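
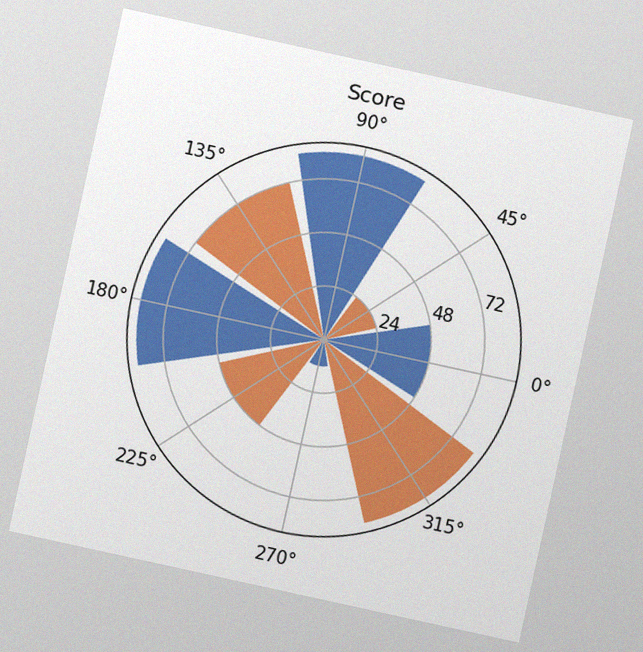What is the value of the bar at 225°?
48

The chart is tilted about 12° clockwise, with some photo noise. The bar at 225° reaches 48 on the radial axis.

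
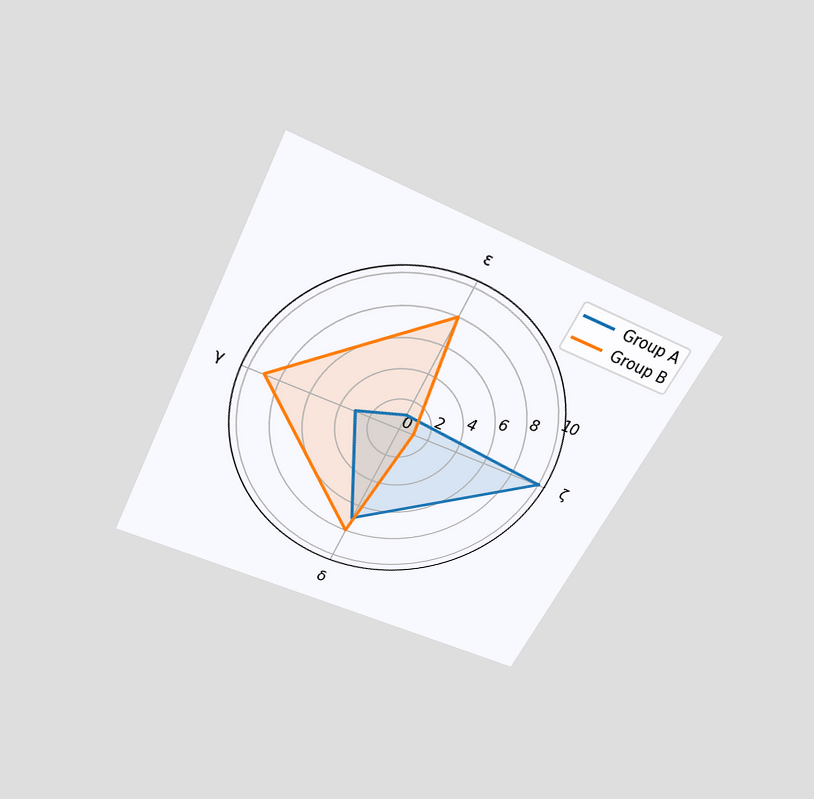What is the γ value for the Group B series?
9

The chart is tilted about 26° clockwise and viewed slightly from above. On the γ axis, Group B reaches 9.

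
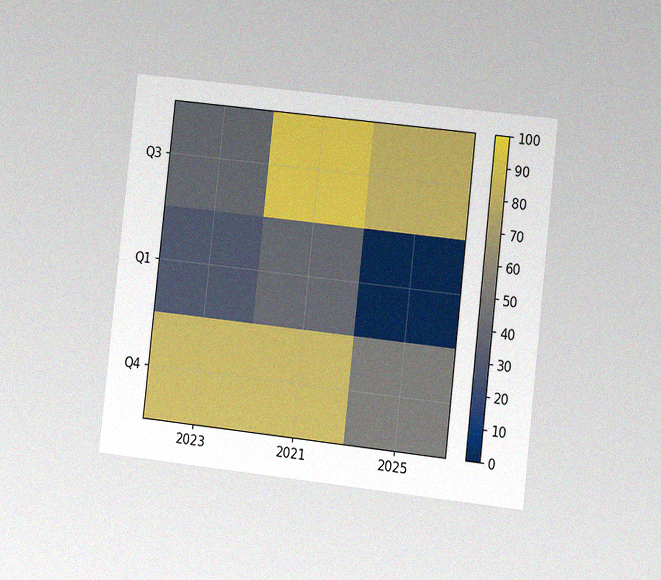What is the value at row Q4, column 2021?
The chart is tilted about 6° clockwise and viewed slightly from the right, with some photo noise. Matching cell (Q4, 2021) against the colorbar gives 80.

80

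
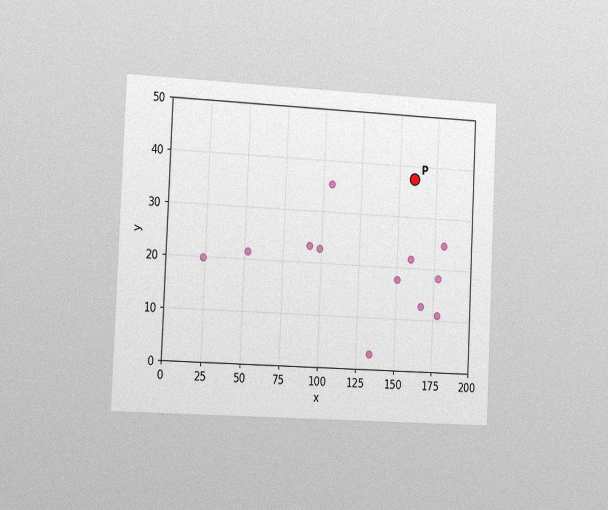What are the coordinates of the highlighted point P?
(160, 37.5)

The chart is tilted about 3° clockwise and viewed slightly from the left, with some photo noise. Following the gridlines from P to each axis, P sits at (160, 37.5).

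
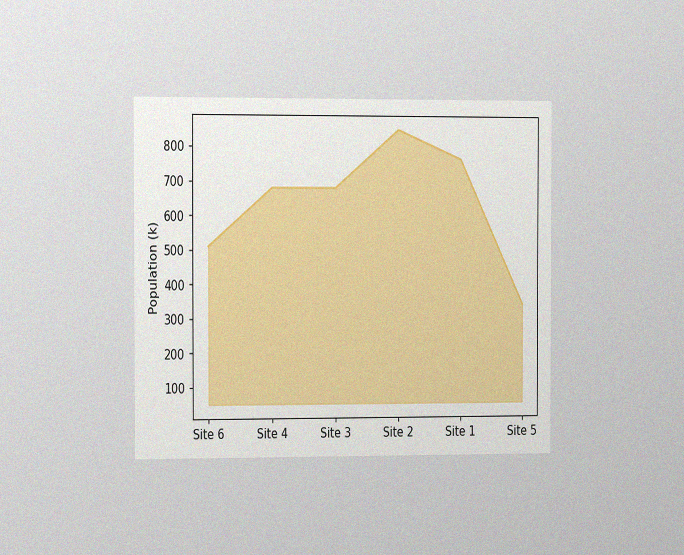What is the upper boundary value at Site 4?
680k

The chart is viewed slightly from the left, with some photo noise. At Site 4 the upper boundary is at 680k.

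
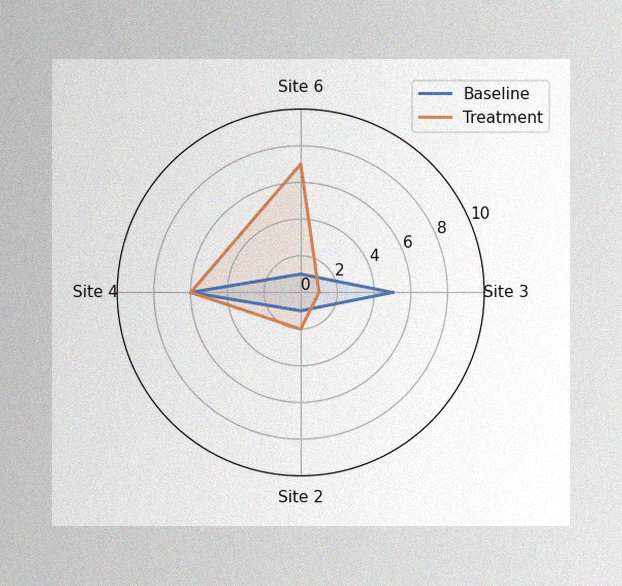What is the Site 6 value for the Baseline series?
1

The image has some photo noise and uneven lighting. On the Site 6 axis, Baseline reaches 1.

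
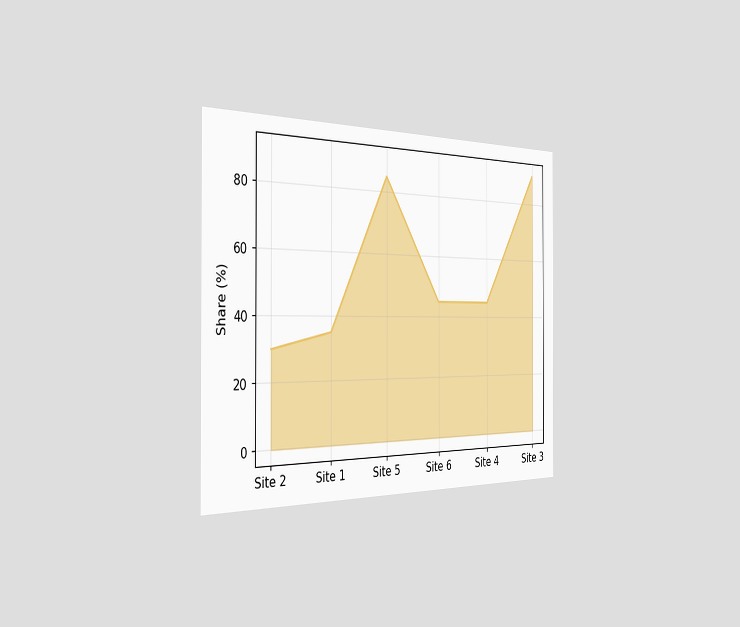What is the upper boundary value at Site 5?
85%

The chart is viewed slightly from the left. At Site 5 the upper boundary is at 85%.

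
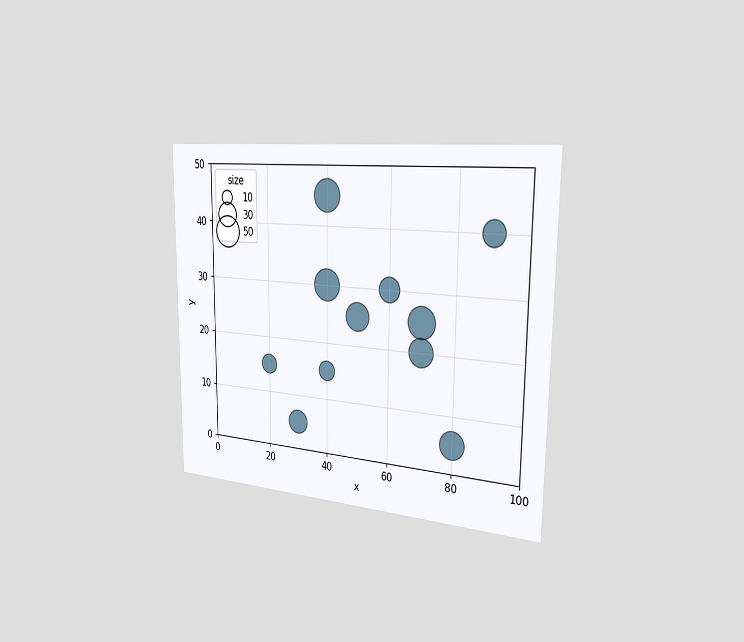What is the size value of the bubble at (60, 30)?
The chart is viewed slightly from the right. Matching the bubble at (60, 30) against the size legend gives 30.

30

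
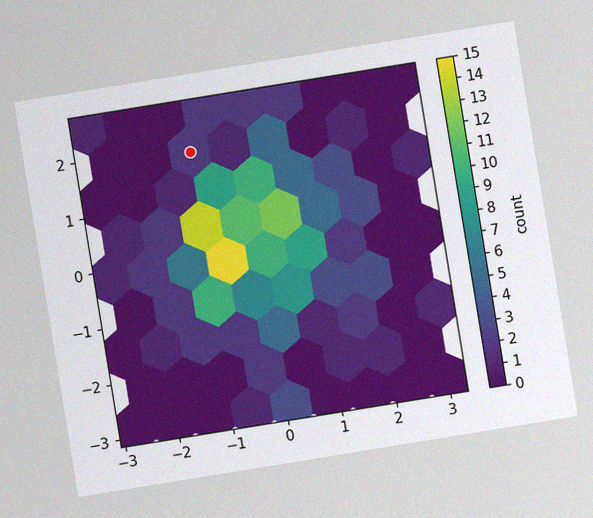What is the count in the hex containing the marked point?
The chart is tilted about 9° counter-clockwise, with some photo noise. The marked hex reads 2 on the colorbar.

2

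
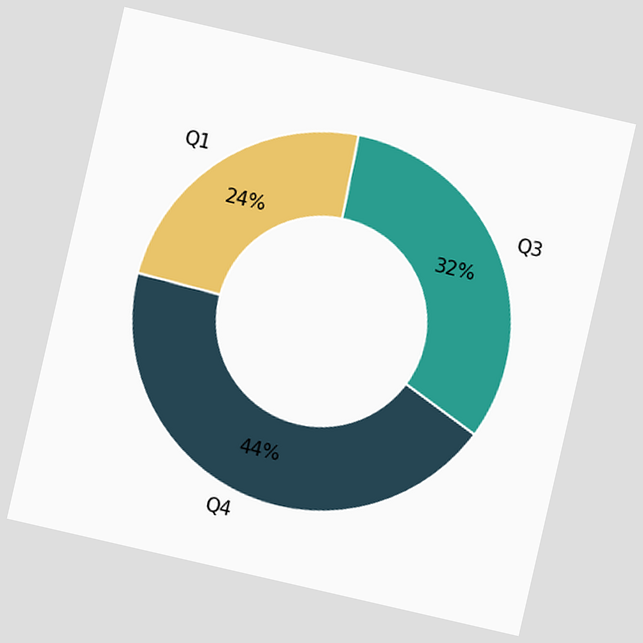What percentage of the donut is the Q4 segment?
44%

The chart is tilted about 13° clockwise. The Q4 segment takes up 44% of the ring.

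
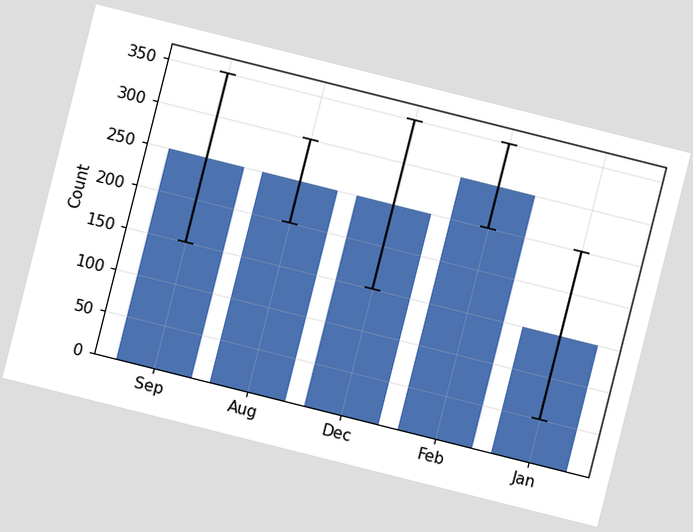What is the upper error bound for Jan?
The chart is tilted about 14° clockwise. The Jan bar's upper whisker reaches 250.

250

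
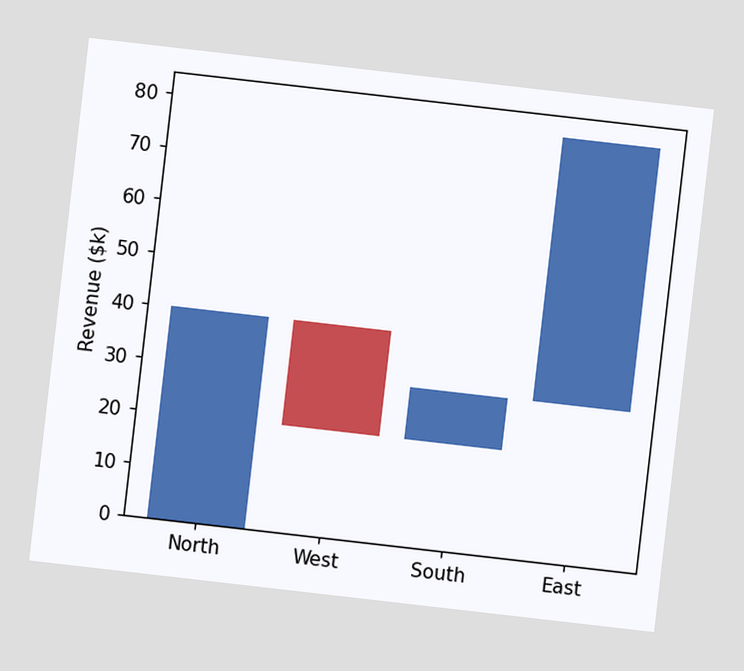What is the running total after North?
$40k

The chart is tilted about 7° clockwise. After North the running total reaches $40k.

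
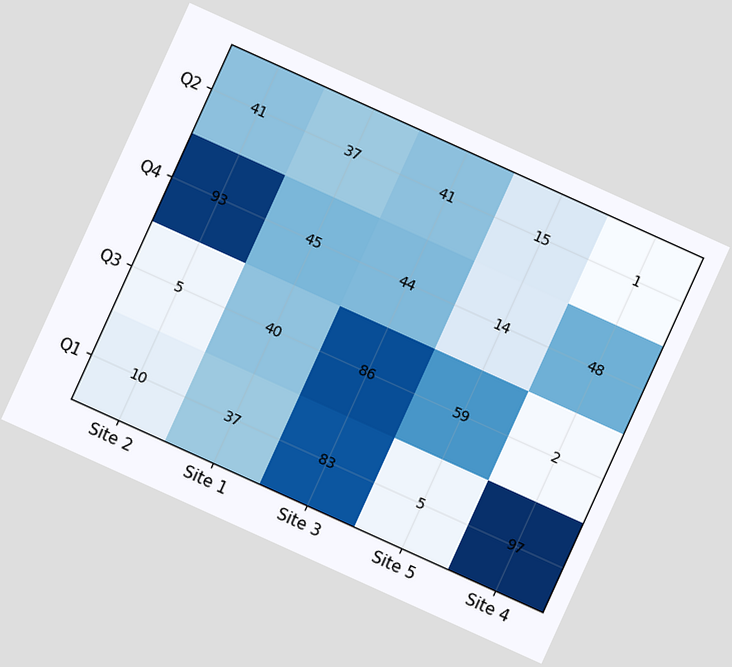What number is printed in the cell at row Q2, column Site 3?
41

The chart is tilted about 24° clockwise. The (Q2, Site 3) cell reads 41.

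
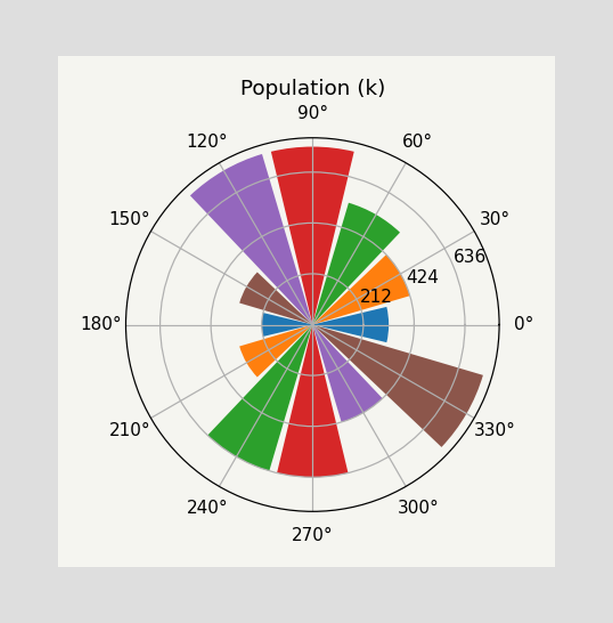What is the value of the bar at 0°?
318k

The bar at 0° reaches 318k on the radial axis.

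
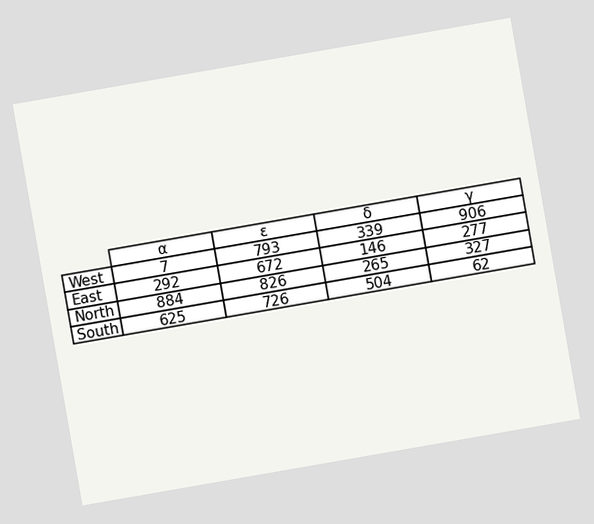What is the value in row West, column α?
The chart is tilted about 10° counter-clockwise. The (West, α) cell reads 7.

7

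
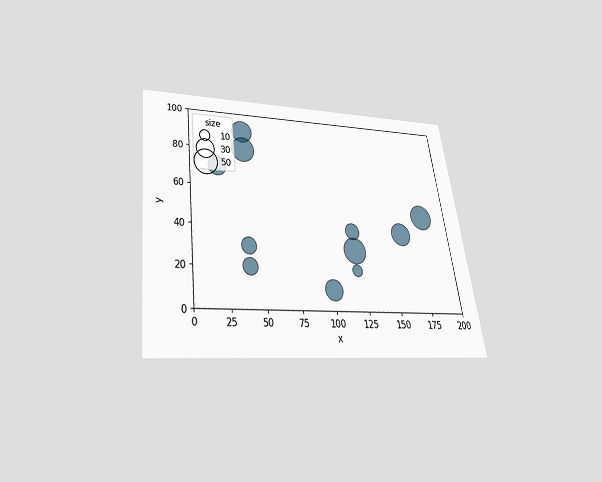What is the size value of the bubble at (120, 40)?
20

The chart is tilted about 8° counter-clockwise and viewed slightly from below. Matching the bubble at (120, 40) against the size legend gives 20.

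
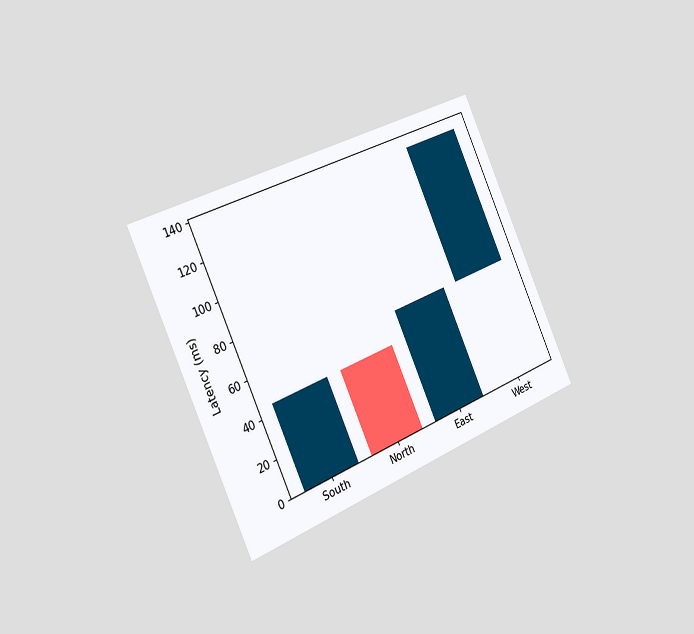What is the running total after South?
45ms

The chart is tilted about 24° counter-clockwise and viewed slightly from the left. After South the running total reaches 45ms.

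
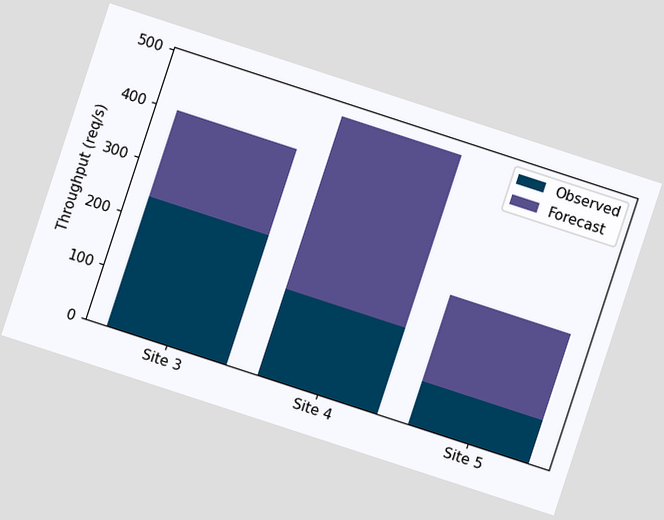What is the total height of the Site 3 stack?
400req/s

The chart is tilted about 18° clockwise. The Site 3 stack's top reaches 400req/s on the y-axis.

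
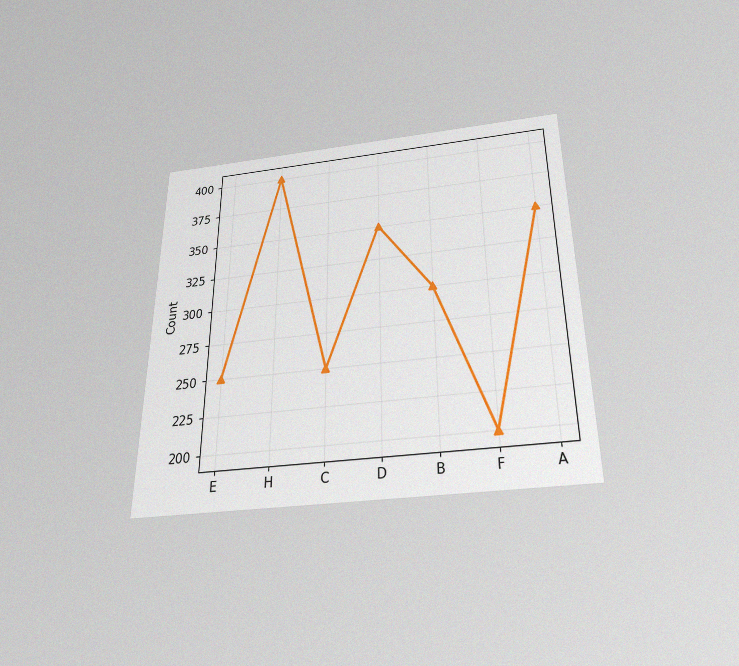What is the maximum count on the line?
The chart is viewed slightly from below, with some photo noise. The highest point is at H, and reading across to the y-axis gives 400.

400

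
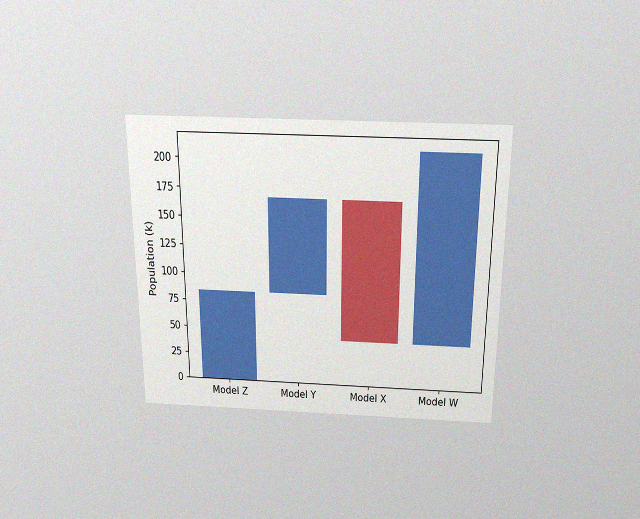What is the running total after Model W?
The chart is viewed slightly from above, with some photo noise. After Model W the running total reaches 210k.

210k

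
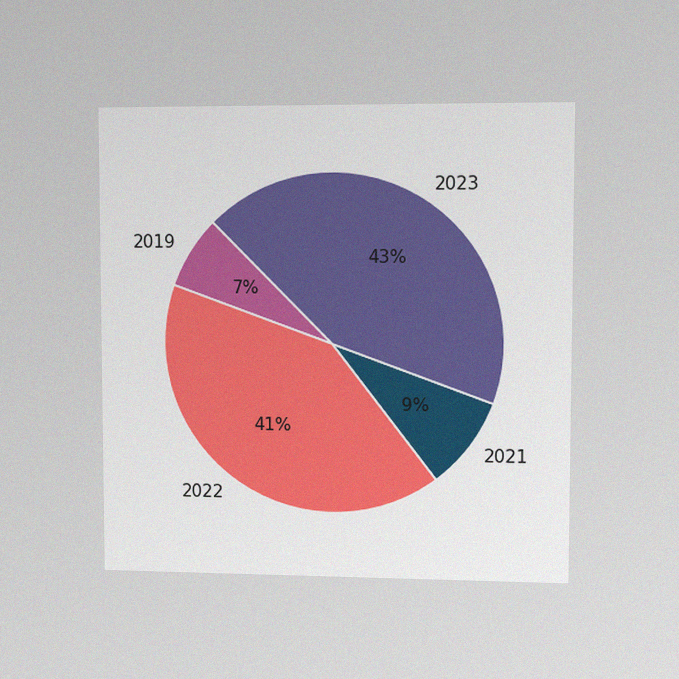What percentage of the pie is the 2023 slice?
The chart is viewed at a slight angle, with some photo noise. The 2023 slice takes up 43% of the pie.

43%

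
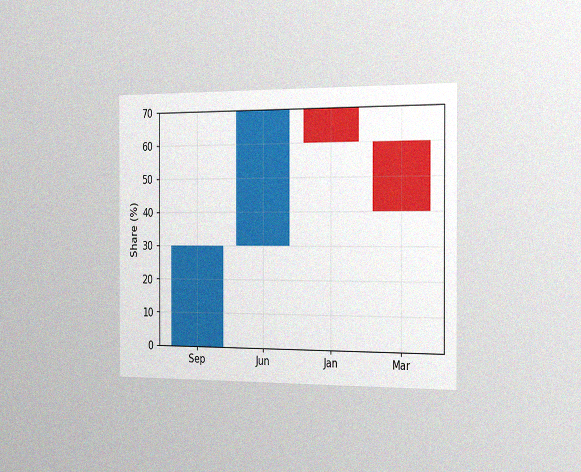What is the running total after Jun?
70%

The chart is viewed slightly from the right, with some photo noise. After Jun the running total reaches 70%.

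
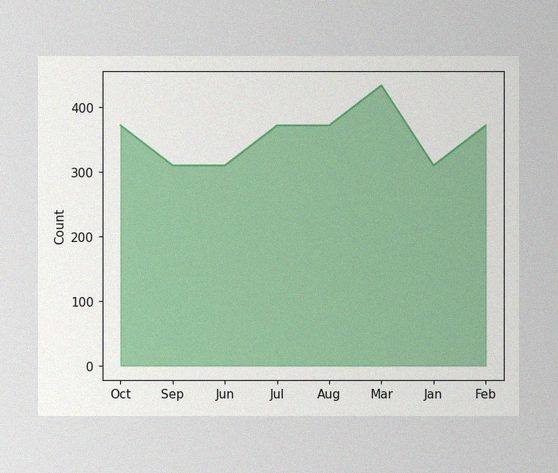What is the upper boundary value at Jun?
The image has some photo noise and uneven lighting. At Jun the upper boundary is at 310.

310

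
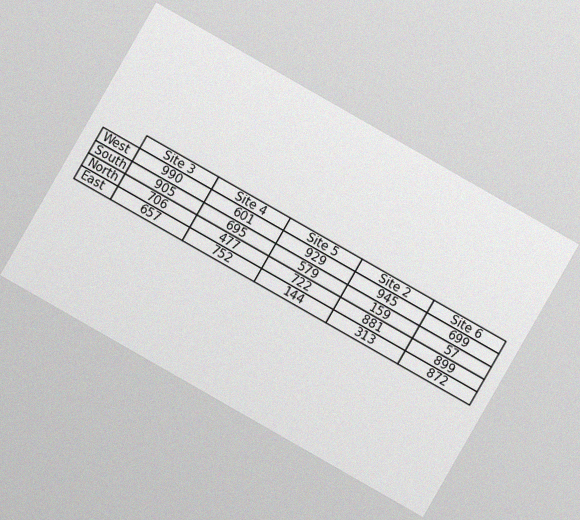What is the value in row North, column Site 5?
722

The chart is tilted about 30° clockwise, with some photo noise. The (North, Site 5) cell reads 722.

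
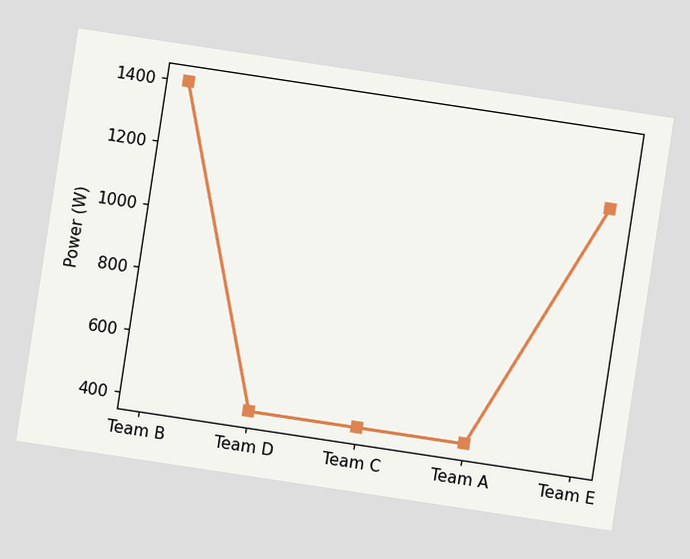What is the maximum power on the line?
1400W

The chart is tilted about 9° clockwise. The highest point is at Team B, and reading across to the y-axis gives 1400W.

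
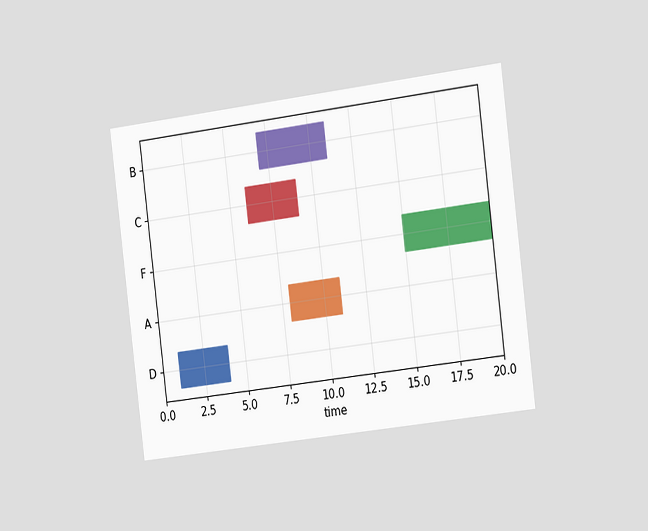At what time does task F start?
The chart is tilted about 7° counter-clockwise and viewed slightly from the right. The F bar begins at t=15.

15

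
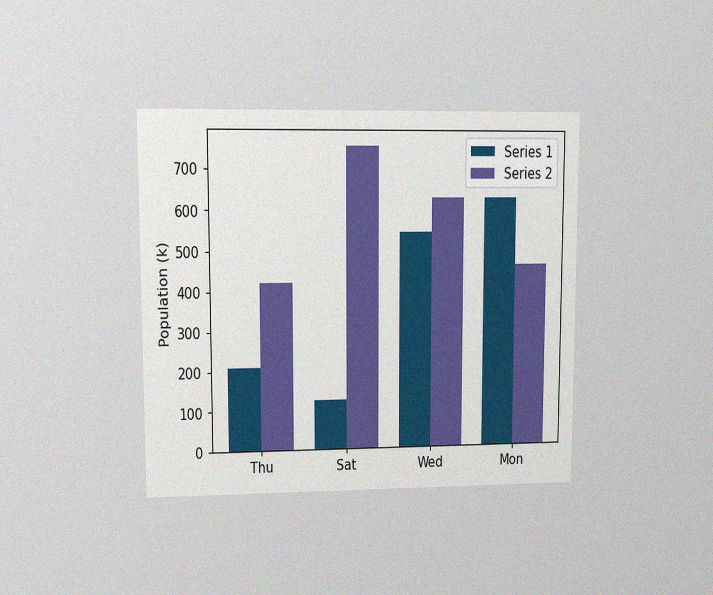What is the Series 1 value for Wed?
546k

The chart is viewed at a slight angle, with some photo noise. The Series 1 bar at Wed reaches 546k on the y-axis.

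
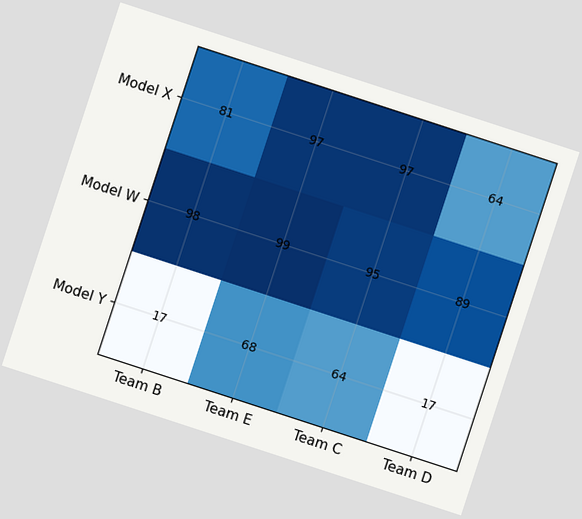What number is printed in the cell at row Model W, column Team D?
89

The chart is tilted about 18° clockwise. The (Model W, Team D) cell reads 89.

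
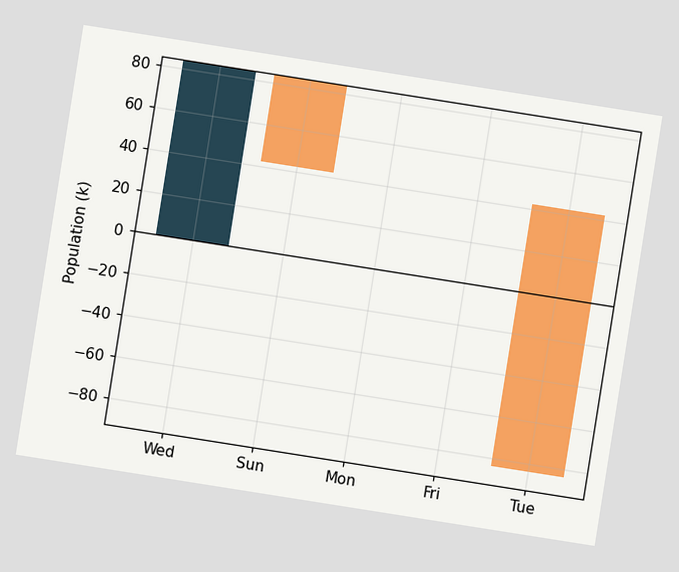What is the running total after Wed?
84k

The chart is tilted about 9° clockwise. After Wed the running total reaches 84k.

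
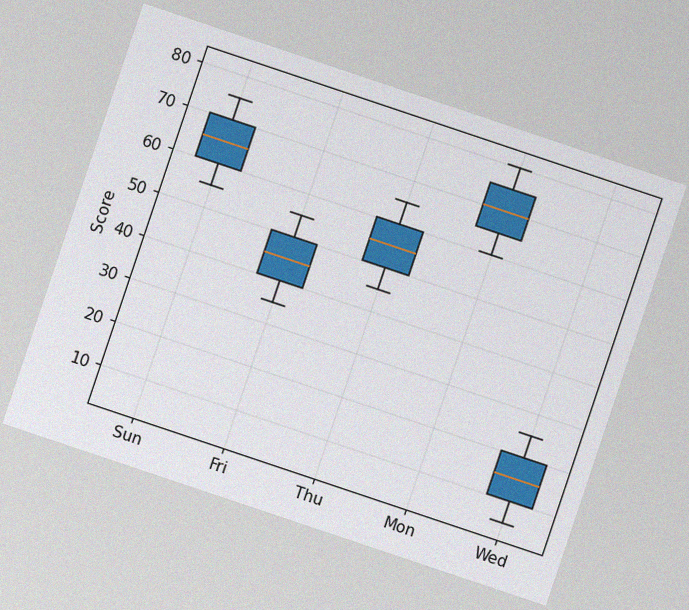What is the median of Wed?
The chart is tilted about 19° clockwise, with some photo noise. The median line in the Wed box sits at 15.

15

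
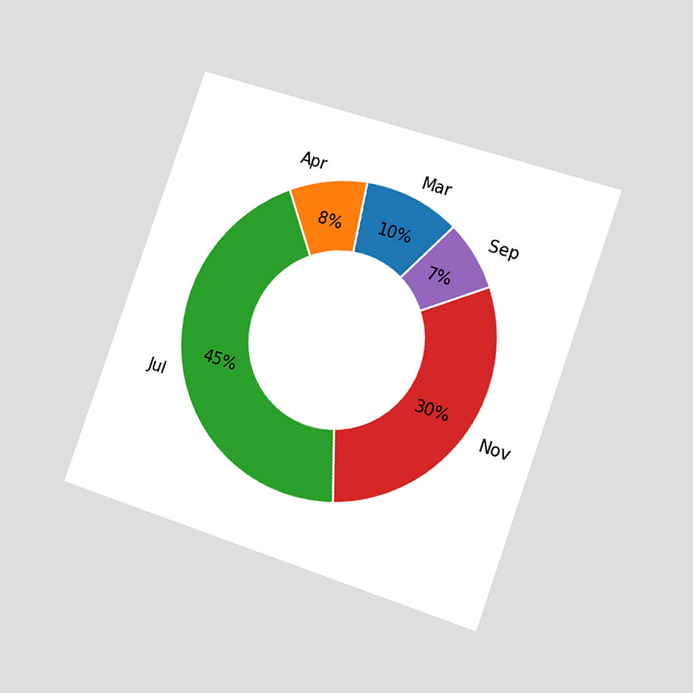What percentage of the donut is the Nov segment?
30%

The chart is tilted about 19° clockwise and viewed slightly from the right. The Nov segment takes up 30% of the ring.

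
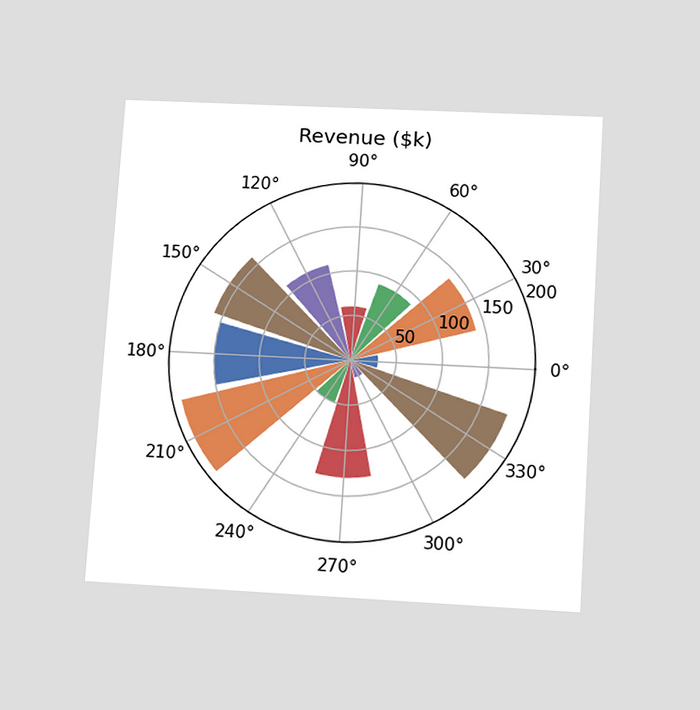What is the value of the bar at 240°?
The chart is tilted about 4° clockwise and viewed slightly from below. The bar at 240° reaches $50k on the radial axis.

$50k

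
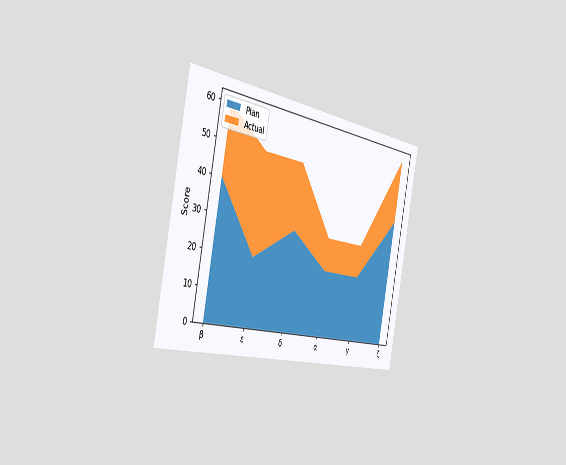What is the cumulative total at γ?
30

The chart is tilted about 11° clockwise and viewed slightly from the left. The stacked total at γ reaches 30.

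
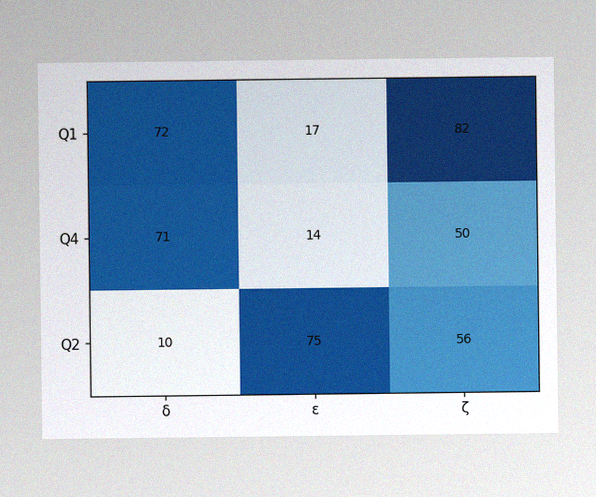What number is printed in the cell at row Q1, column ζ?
82

The image has some photo noise and uneven lighting. The (Q1, ζ) cell reads 82.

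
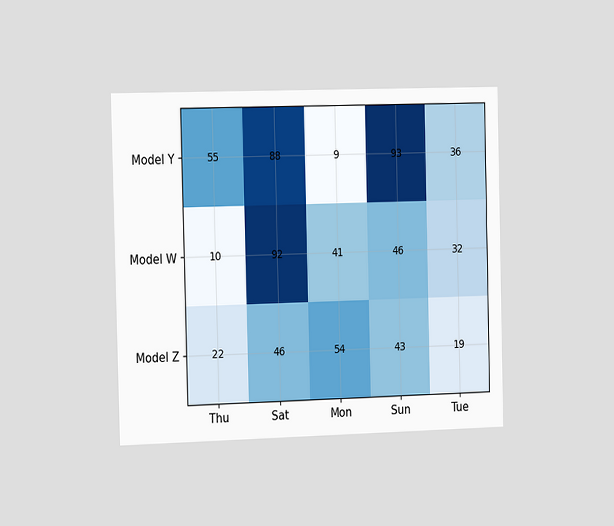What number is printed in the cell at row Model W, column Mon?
41

The chart is viewed slightly from the left. The (Model W, Mon) cell reads 41.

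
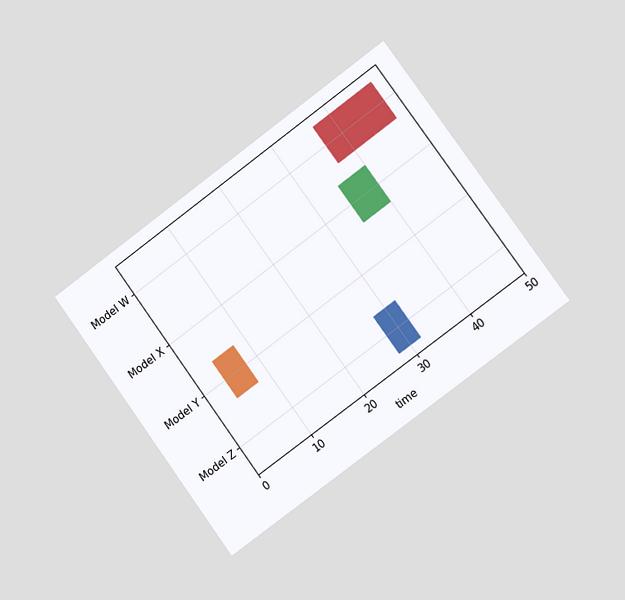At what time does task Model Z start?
28

The chart is tilted about 36° counter-clockwise and viewed slightly from the right. The Model Z bar begins at t=28.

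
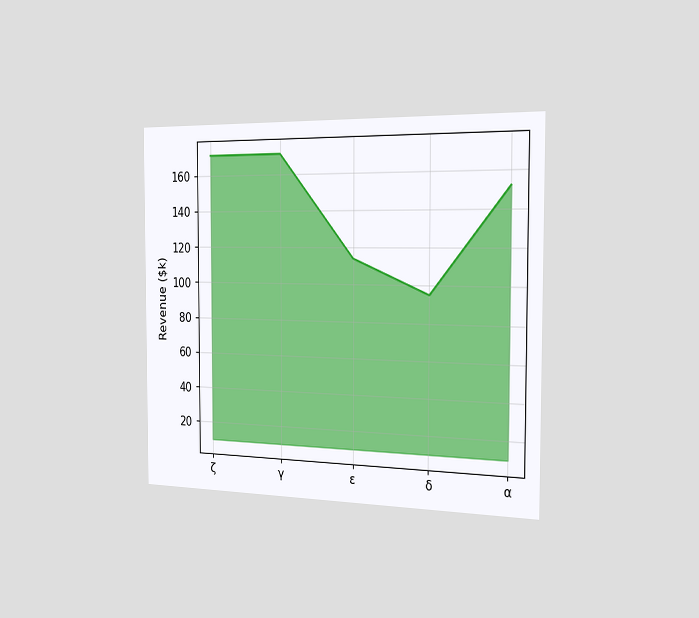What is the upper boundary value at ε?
The chart is viewed slightly from the right. At ε the upper boundary is at $114k.

$114k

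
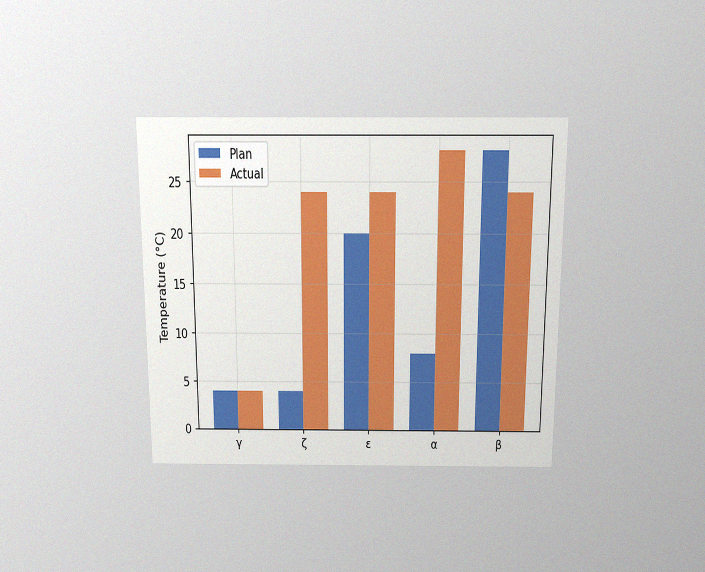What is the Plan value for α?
The chart is viewed slightly from above, with some photo noise. The Plan bar at α reaches 8°C on the y-axis.

8°C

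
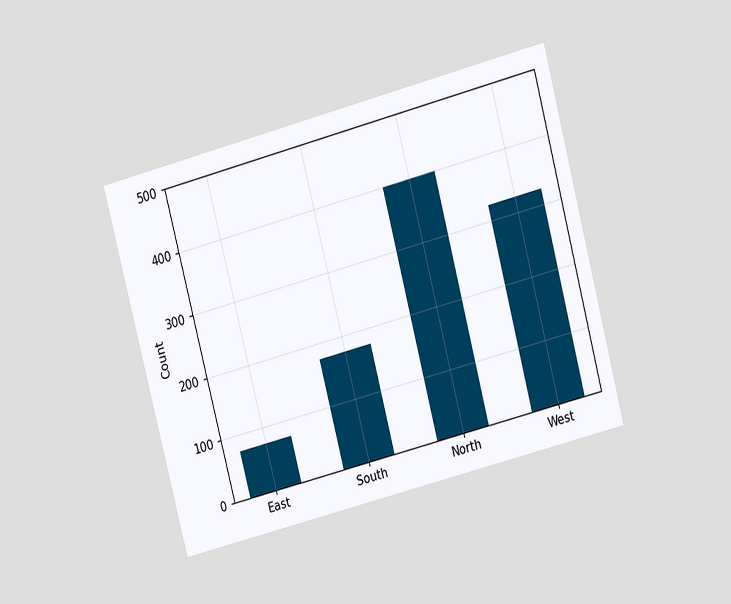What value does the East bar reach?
The chart is tilted about 15° counter-clockwise and viewed at a slight angle. Reading along the chart's y-axis, the East bar reaches 75.

75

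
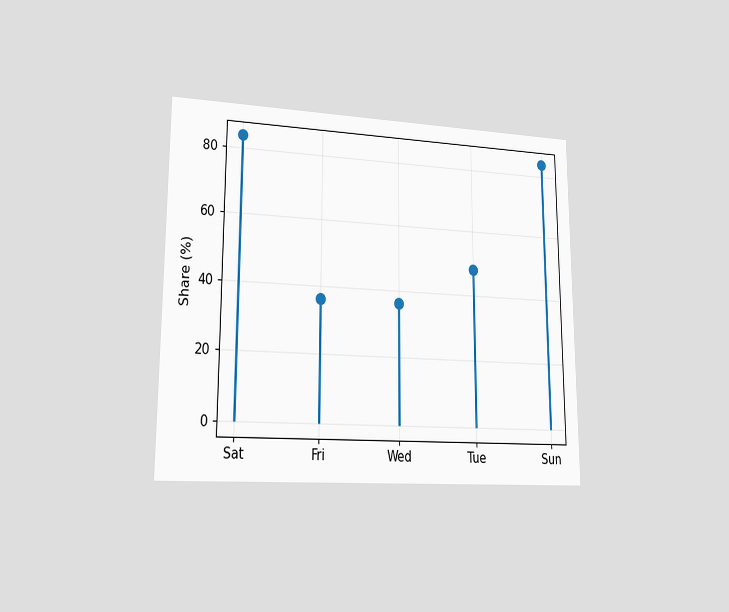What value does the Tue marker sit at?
The chart is viewed slightly from the left. The Tue marker sits at 48%.

48%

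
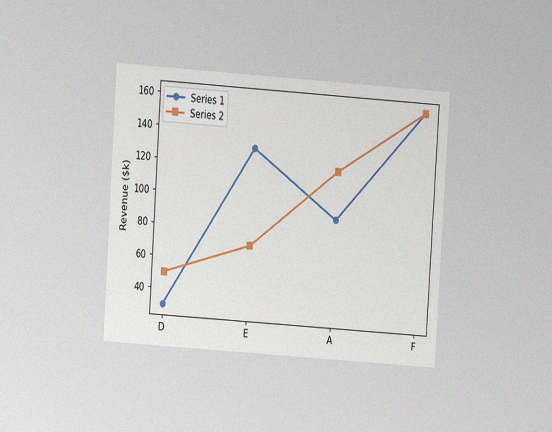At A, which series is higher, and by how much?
The chart is tilted about 4° clockwise and viewed at a slight angle, with some photo noise. At A, Series 2 sits above the other line by $30k.

Series 2, by $30k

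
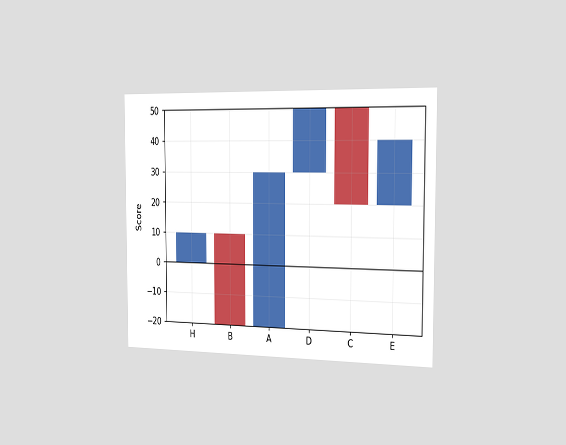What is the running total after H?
10

The chart is viewed slightly from the right. After H the running total reaches 10.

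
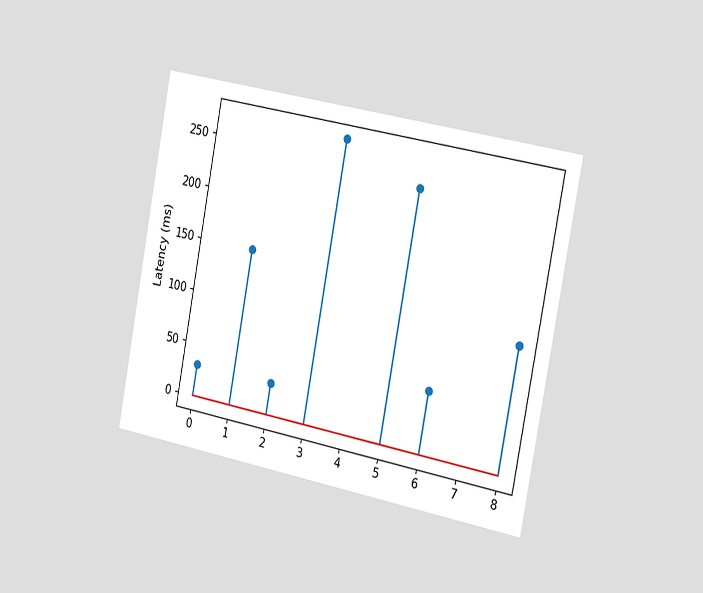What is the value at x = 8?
The chart is tilted about 11° clockwise and viewed slightly from the right. The stem at x=8 reaches 120ms.

120ms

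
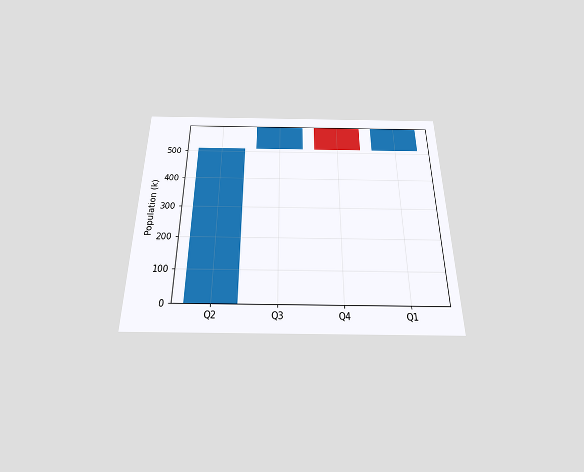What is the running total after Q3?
The chart is viewed slightly from below. After Q3 the running total reaches 595k.

595k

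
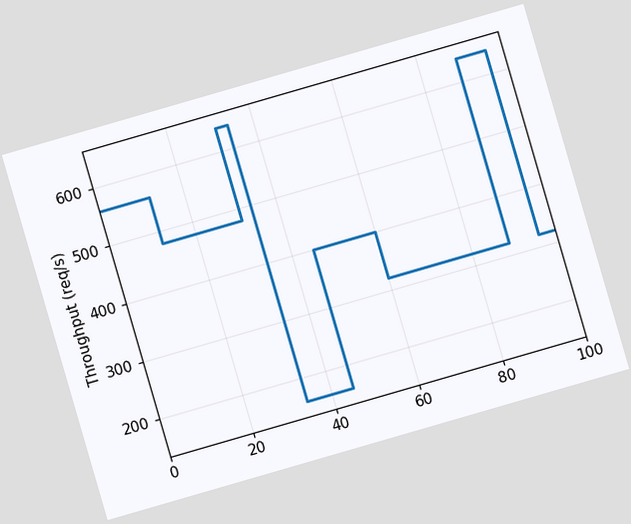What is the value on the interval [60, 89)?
The chart is tilted about 16° counter-clockwise. On [60, 89) the step sits at 320req/s.

320req/s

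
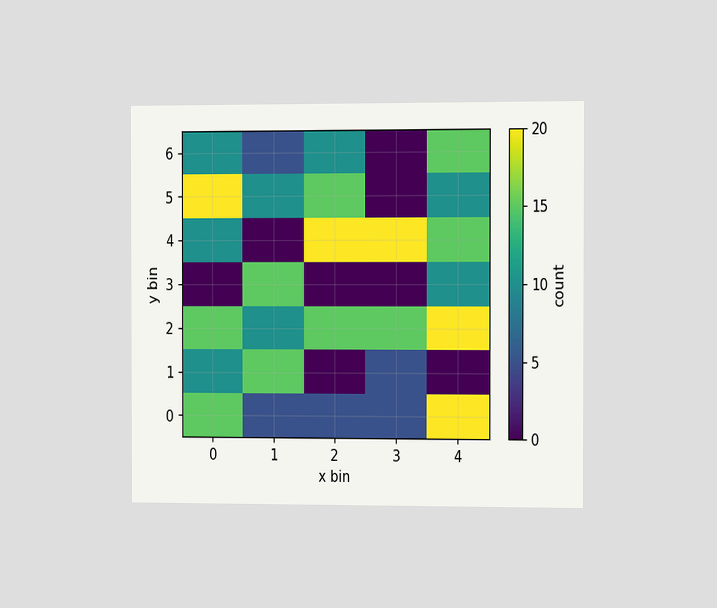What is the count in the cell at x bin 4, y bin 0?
The chart is viewed slightly from the right. Matching the cell (4, 0) against the colorbar gives 20.

20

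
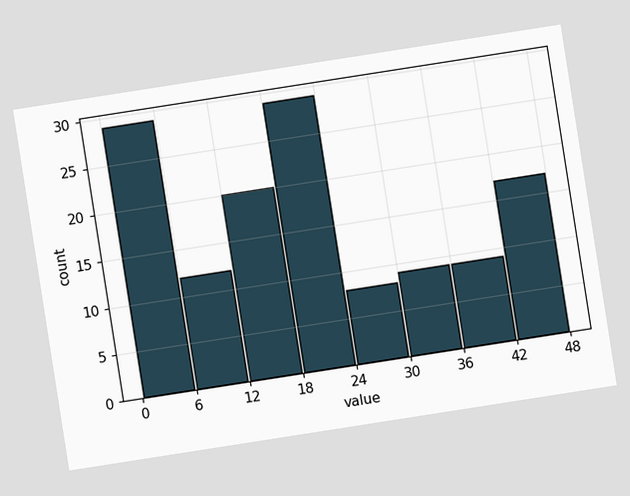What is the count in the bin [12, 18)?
The chart is tilted about 9° counter-clockwise. The [12, 18) bin has height 20.

20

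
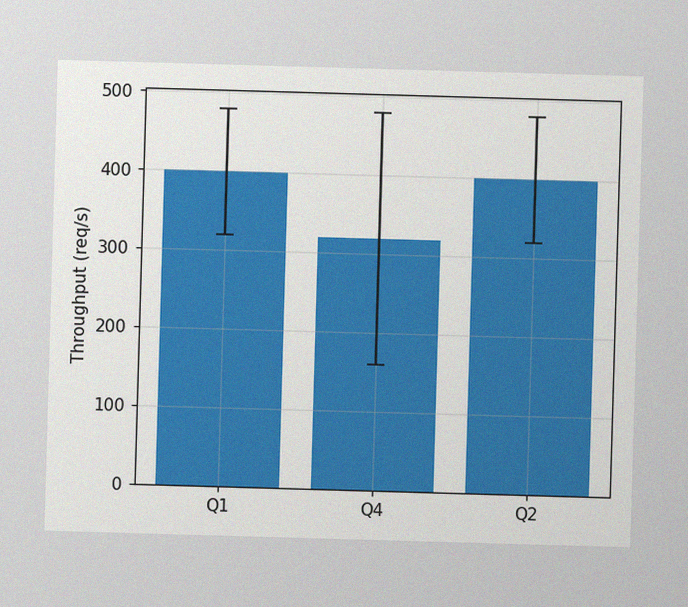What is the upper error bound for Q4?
The image has some photo noise and uneven lighting. The Q4 bar's upper whisker reaches 480req/s.

480req/s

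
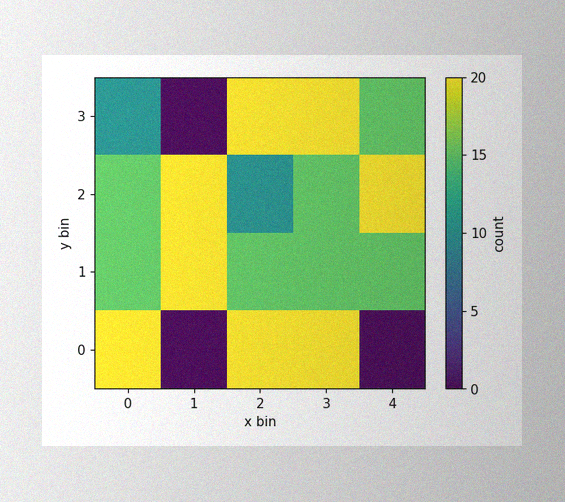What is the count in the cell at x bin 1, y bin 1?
The image has some photo noise and uneven lighting. Matching the cell (1, 1) against the colorbar gives 20.

20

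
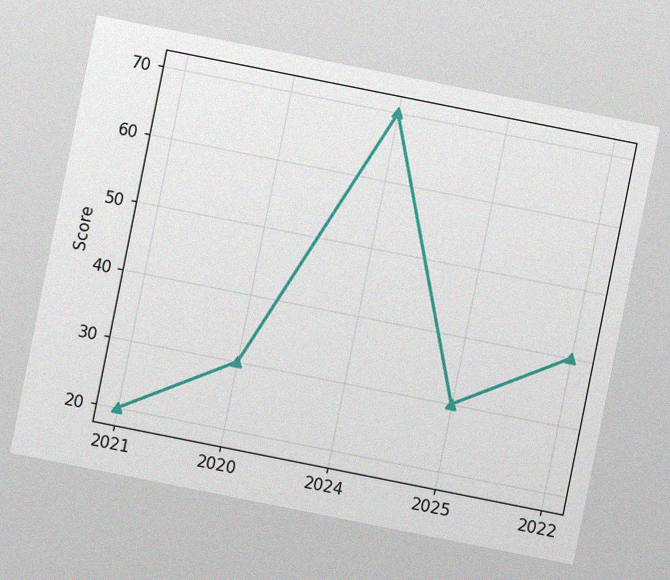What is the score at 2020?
30

The chart is tilted about 11° clockwise, with some photo noise. At 2020, the line is at 30.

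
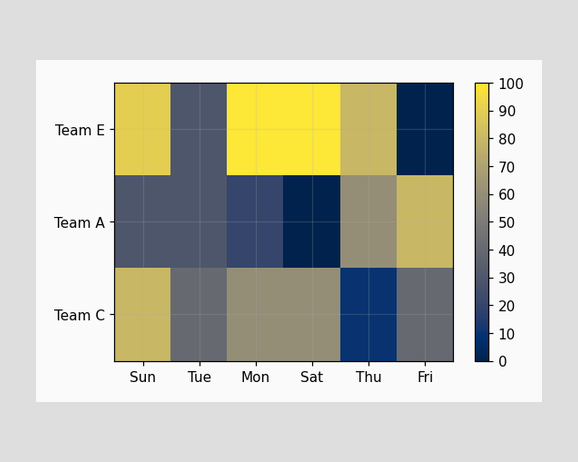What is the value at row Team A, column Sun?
Matching cell (Team A, Sun) against the colorbar gives 30.

30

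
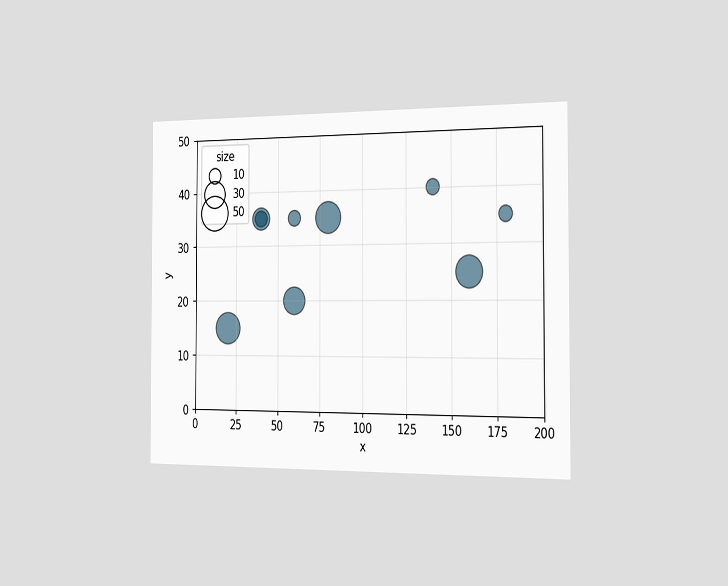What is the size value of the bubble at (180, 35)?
10

The chart is viewed slightly from the right. Matching the bubble at (180, 35) against the size legend gives 10.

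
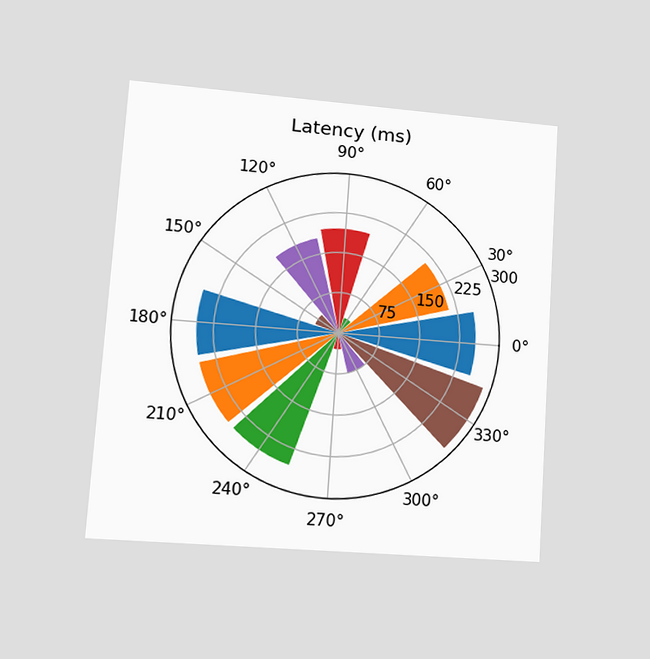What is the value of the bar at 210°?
255ms

The chart is tilted about 4° clockwise and viewed at a slight angle. The bar at 210° reaches 255ms on the radial axis.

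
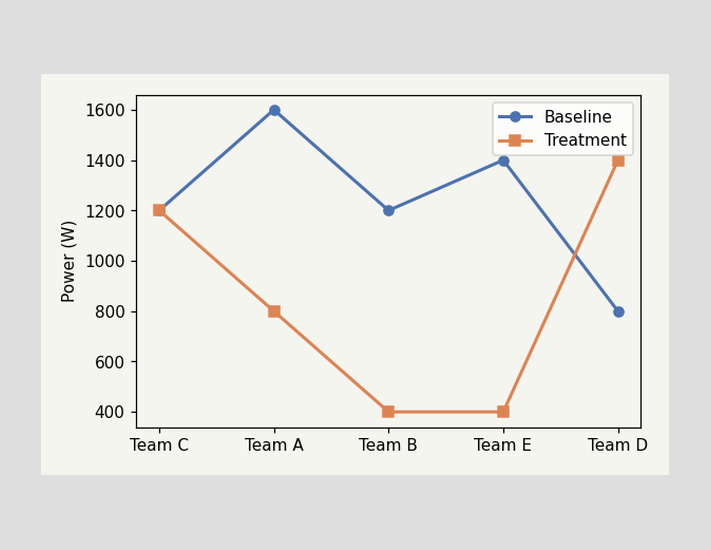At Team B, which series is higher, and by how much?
Baseline, by 800W

At Team B, Baseline sits above the other line by 800W.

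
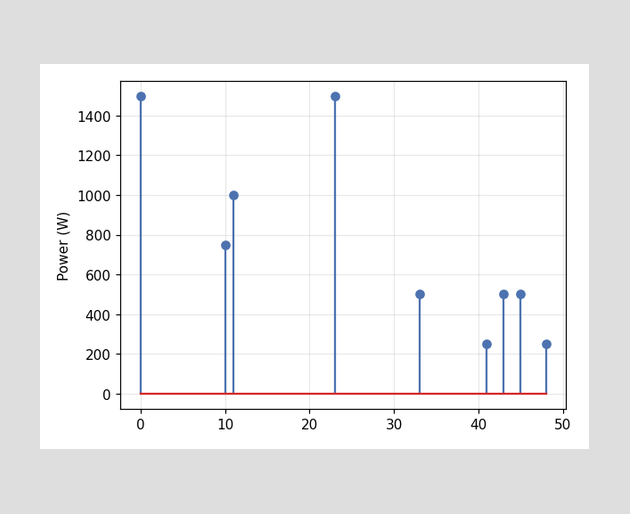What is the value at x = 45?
The stem at x=45 reaches 500W.

500W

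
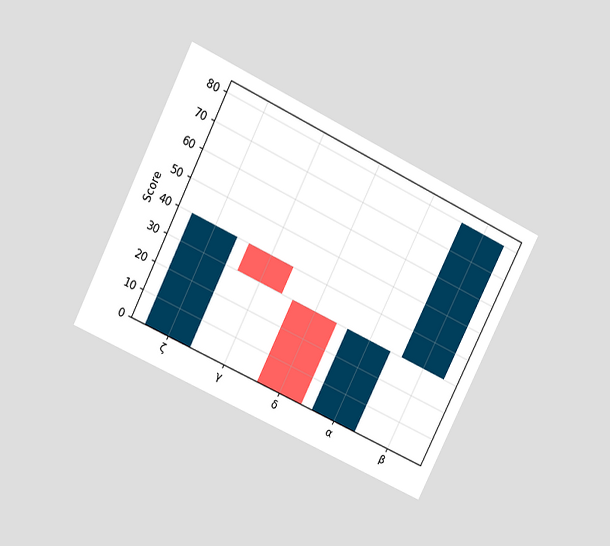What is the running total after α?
The chart is tilted about 26° clockwise and viewed at a slight angle. After α the running total reaches 30.

30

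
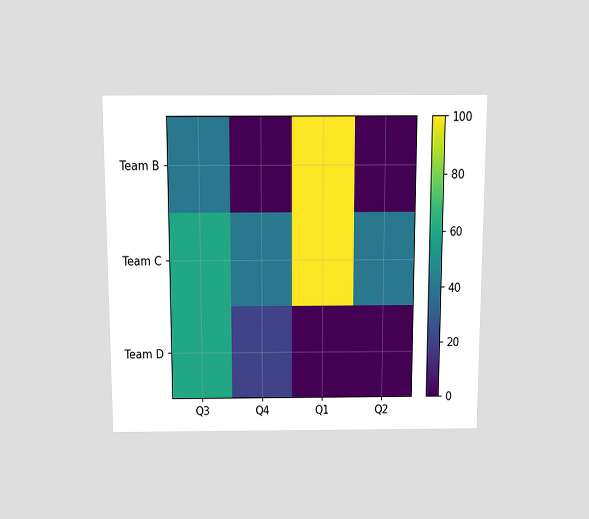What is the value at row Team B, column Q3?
40

The chart is viewed slightly from above. Matching cell (Team B, Q3) against the colorbar gives 40.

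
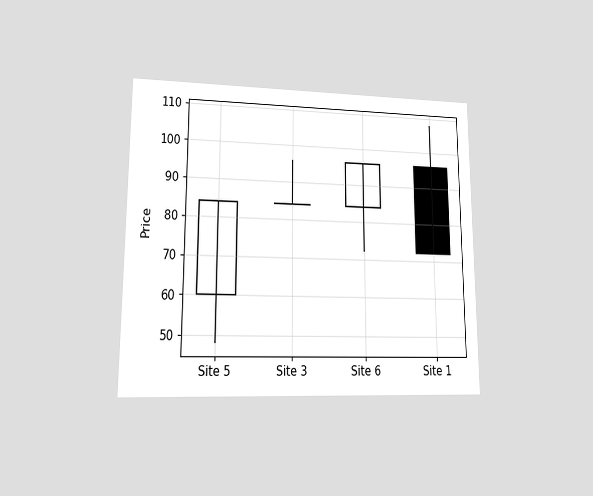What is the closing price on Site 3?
84

The chart is viewed at a slight angle. The Site 3 candle closes at 84.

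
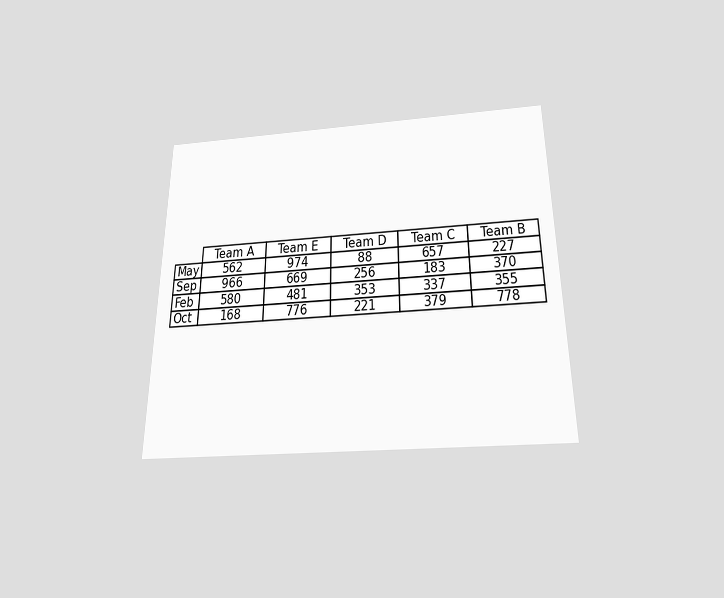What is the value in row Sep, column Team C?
183

The chart is viewed slightly from below. The (Sep, Team C) cell reads 183.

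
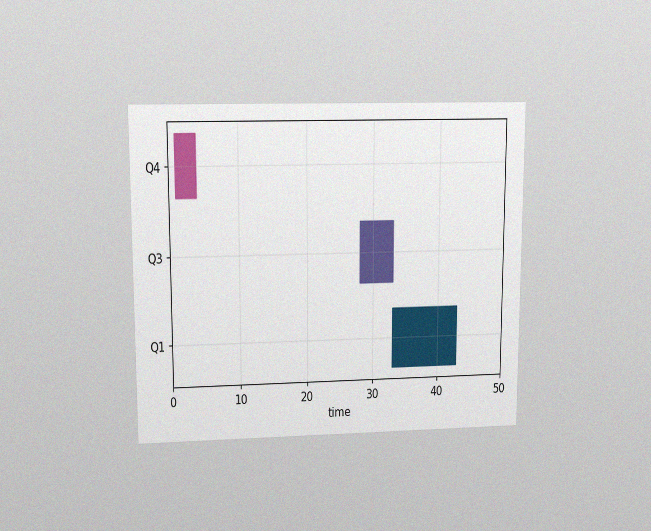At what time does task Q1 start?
The chart is viewed at a slight angle, with some photo noise. The Q1 bar begins at t=33.

33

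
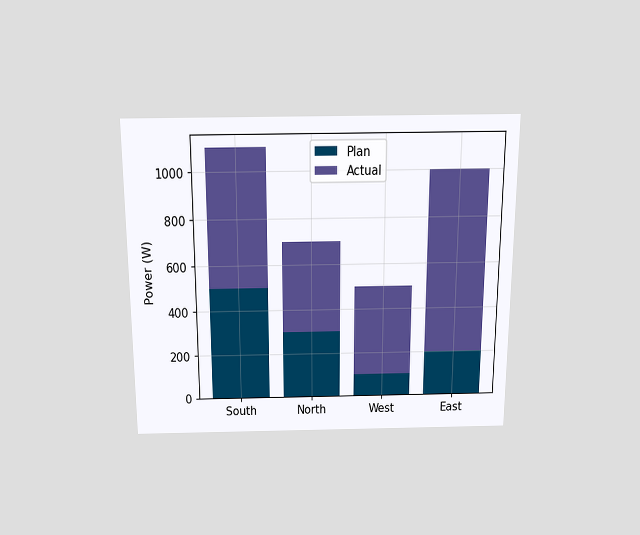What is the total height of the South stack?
1100W

The chart is viewed slightly from above. The South stack's top reaches 1100W on the y-axis.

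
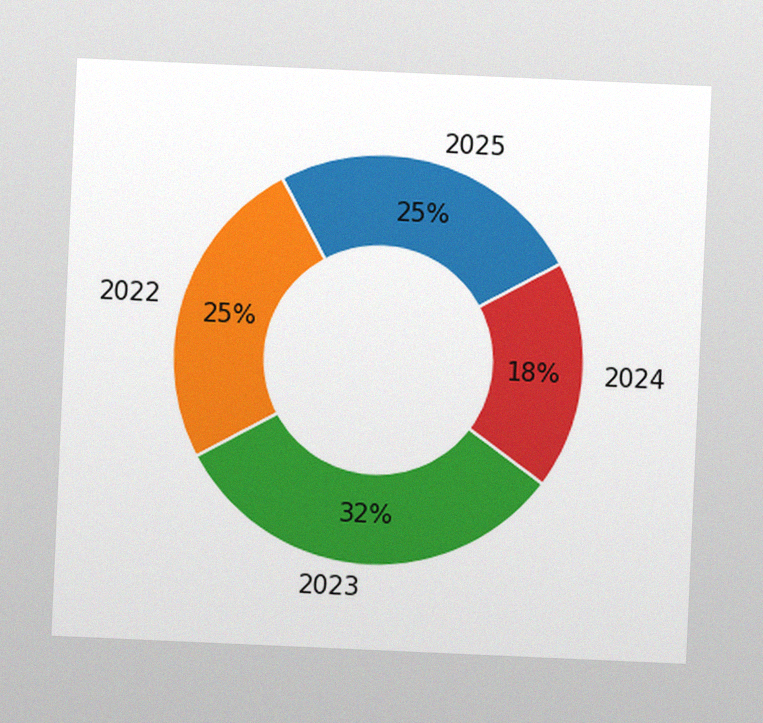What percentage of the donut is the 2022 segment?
The chart is tilted about 3° clockwise, with some photo noise. The 2022 segment takes up 25% of the ring.

25%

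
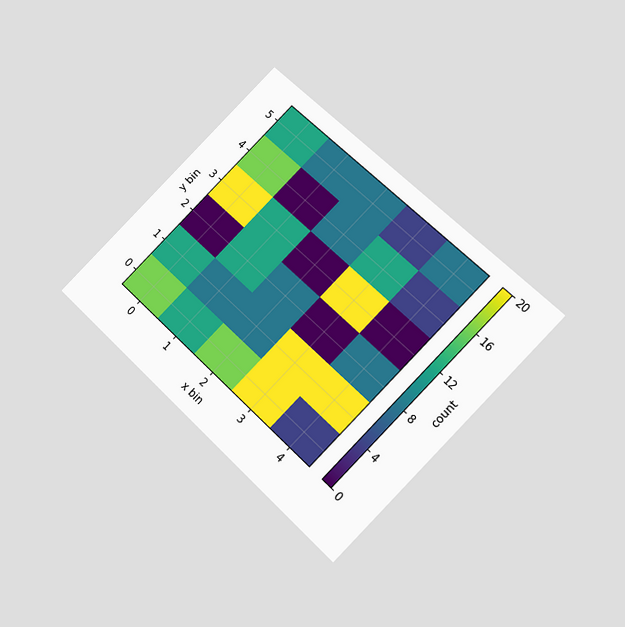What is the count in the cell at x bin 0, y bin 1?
The chart is tilted about 45° clockwise and viewed slightly from below. Matching the cell (0, 1) against the colorbar gives 12.

12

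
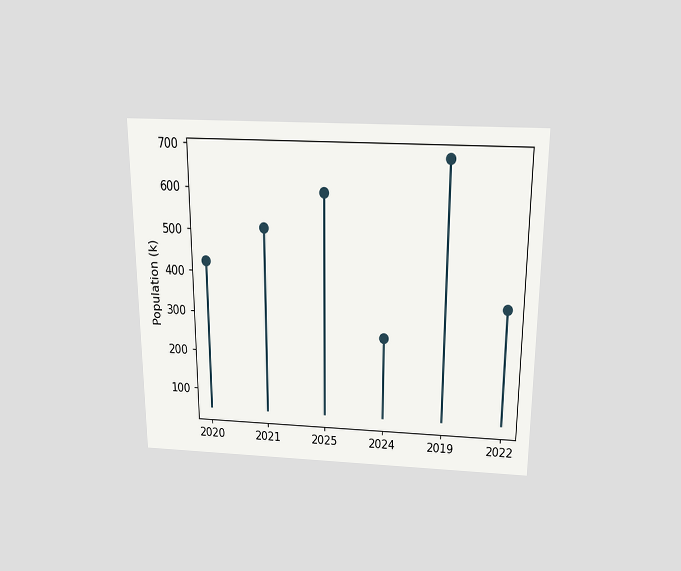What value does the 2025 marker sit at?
The chart is viewed slightly from above. The 2025 marker sits at 595k.

595k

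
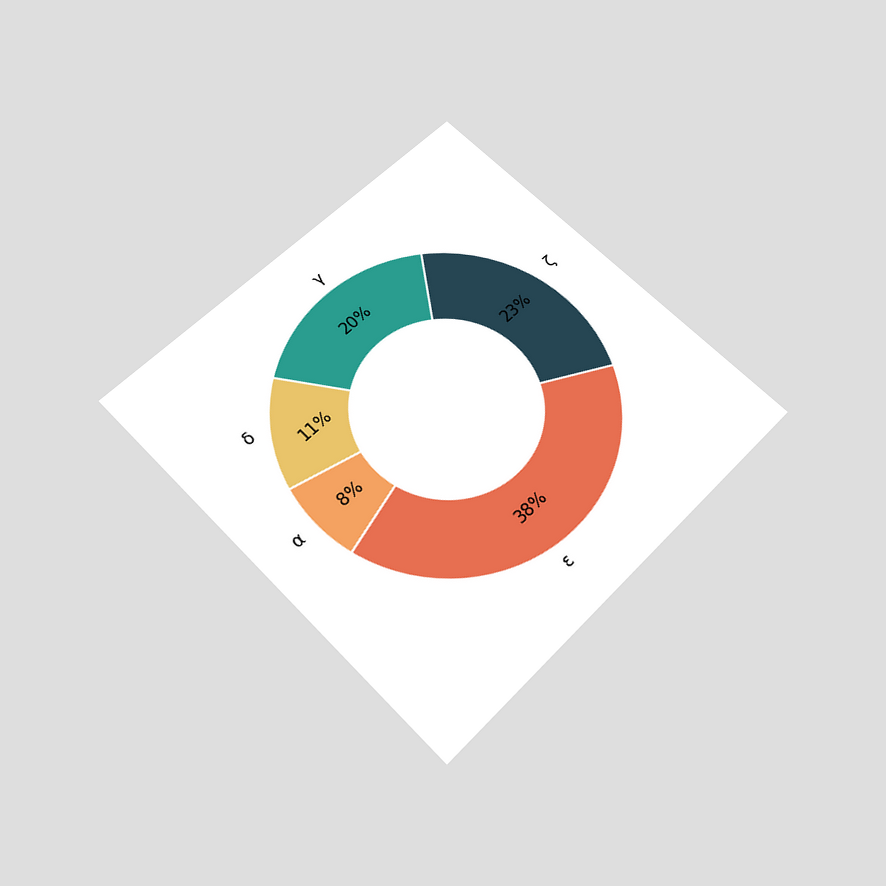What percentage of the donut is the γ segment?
20%

The chart is tilted about 45° counter-clockwise and viewed slightly from below. The γ segment takes up 20% of the ring.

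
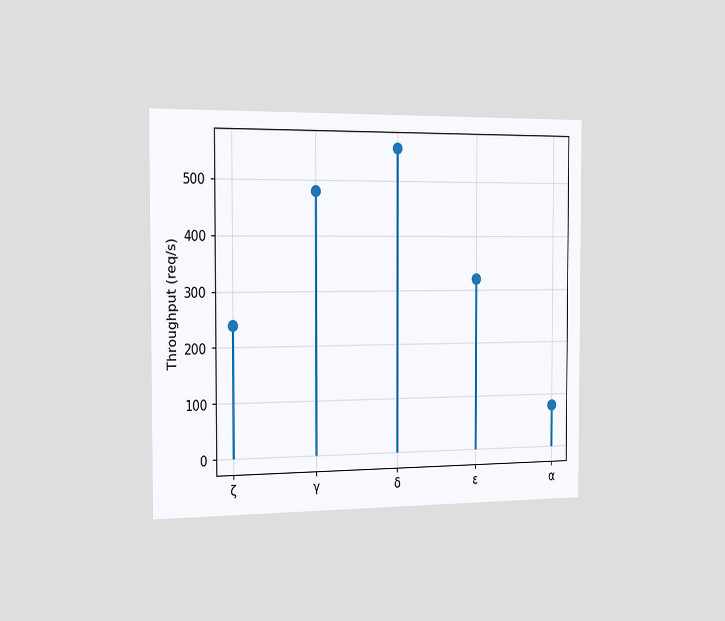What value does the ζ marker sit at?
The chart is viewed slightly from the left. The ζ marker sits at 240req/s.

240req/s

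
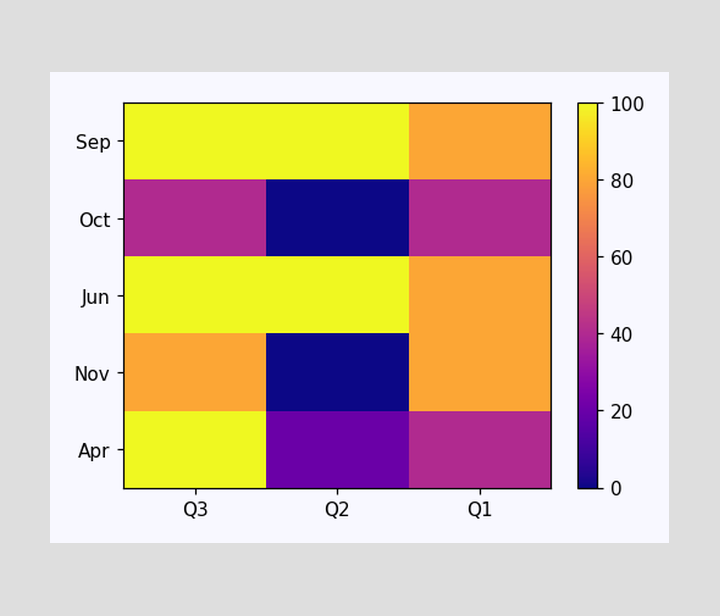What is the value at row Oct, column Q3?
40

Matching cell (Oct, Q3) against the colorbar gives 40.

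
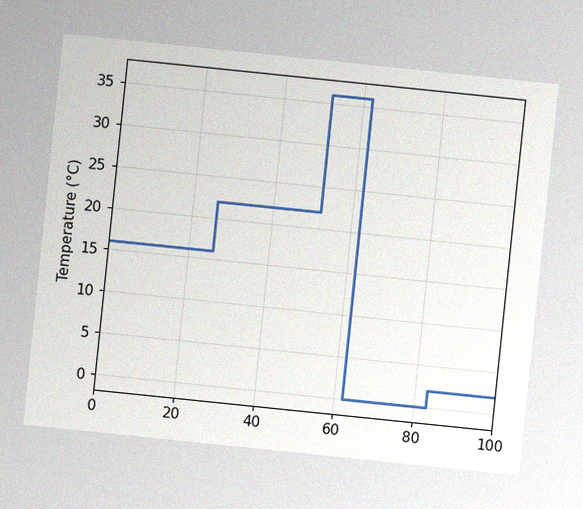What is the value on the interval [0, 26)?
The chart is tilted about 6° clockwise, with some photo noise. On [0, 26) the step sits at 16°C.

16°C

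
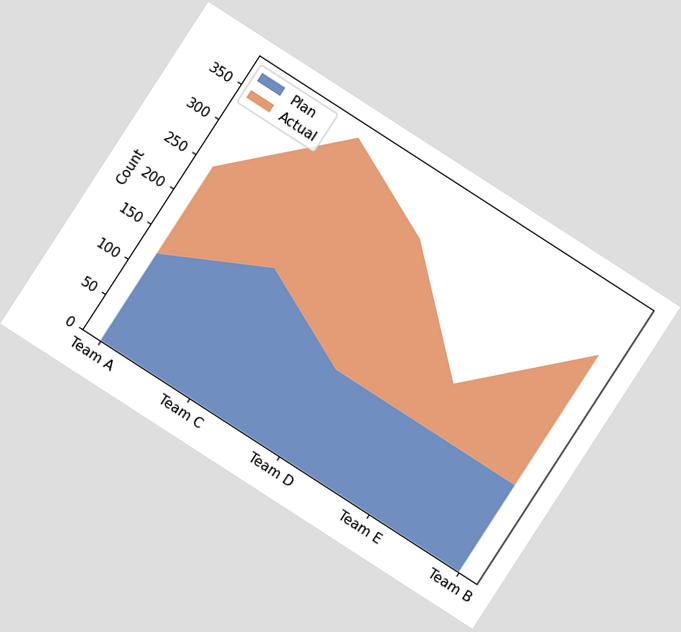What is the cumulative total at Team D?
310

The chart is tilted about 33° clockwise. The stacked total at Team D reaches 310.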